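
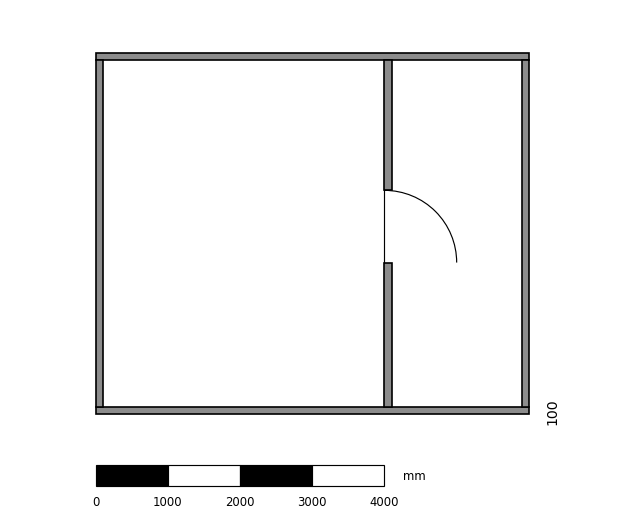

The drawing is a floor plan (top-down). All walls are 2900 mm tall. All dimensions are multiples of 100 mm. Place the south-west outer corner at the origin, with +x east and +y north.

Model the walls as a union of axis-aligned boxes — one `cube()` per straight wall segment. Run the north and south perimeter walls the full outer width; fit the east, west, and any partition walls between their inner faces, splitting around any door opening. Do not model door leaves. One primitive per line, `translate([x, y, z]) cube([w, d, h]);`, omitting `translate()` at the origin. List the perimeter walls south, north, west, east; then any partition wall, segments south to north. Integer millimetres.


cube([6000, 100, 2900]);
translate([0, 4900, 0]) cube([6000, 100, 2900]);
translate([0, 100, 0]) cube([100, 4800, 2900]);
translate([5900, 100, 0]) cube([100, 4800, 2900]);
translate([4000, 100, 0]) cube([100, 2000, 2900]);
translate([4000, 3100, 0]) cube([100, 1800, 2900]);


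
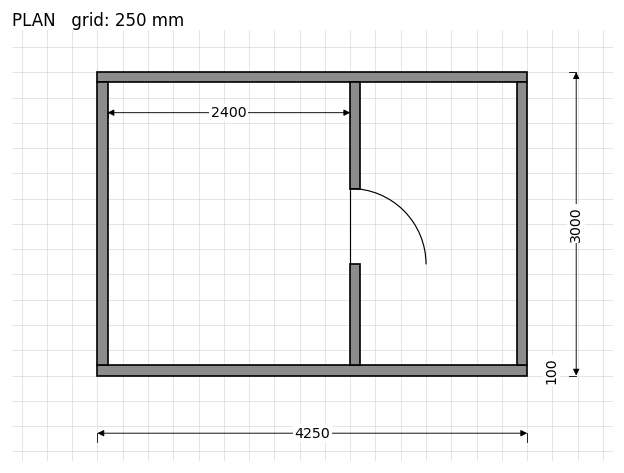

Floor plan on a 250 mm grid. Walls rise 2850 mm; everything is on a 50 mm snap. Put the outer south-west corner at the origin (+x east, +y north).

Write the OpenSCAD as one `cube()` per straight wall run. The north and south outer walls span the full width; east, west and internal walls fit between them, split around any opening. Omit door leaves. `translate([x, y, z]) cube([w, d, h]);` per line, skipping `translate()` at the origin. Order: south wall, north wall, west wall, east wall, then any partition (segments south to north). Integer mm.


cube([4250, 100, 2850]);
translate([0, 2900, 0]) cube([4250, 100, 2850]);
translate([0, 100, 0]) cube([100, 2800, 2850]);
translate([4150, 100, 0]) cube([100, 2800, 2850]);
translate([2500, 100, 0]) cube([100, 1000, 2850]);
translate([2500, 1850, 0]) cube([100, 1050, 2850]);


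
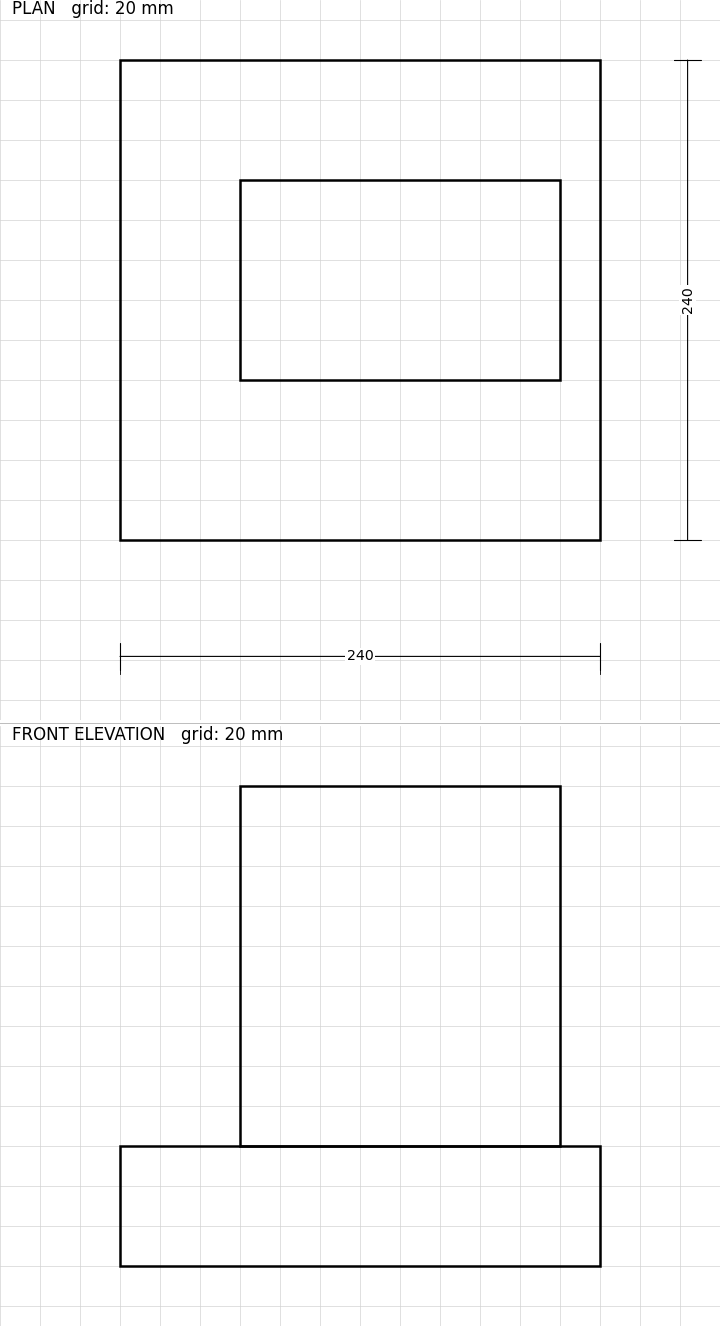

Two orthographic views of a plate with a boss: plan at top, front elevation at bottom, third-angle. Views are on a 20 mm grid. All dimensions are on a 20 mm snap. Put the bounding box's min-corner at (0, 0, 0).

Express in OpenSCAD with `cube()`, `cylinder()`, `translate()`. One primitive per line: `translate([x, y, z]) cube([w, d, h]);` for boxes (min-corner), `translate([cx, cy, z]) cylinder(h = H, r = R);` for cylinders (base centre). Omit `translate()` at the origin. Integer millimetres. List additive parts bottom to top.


cube([240, 240, 60]);
translate([60, 80, 60]) cube([160, 100, 180]);


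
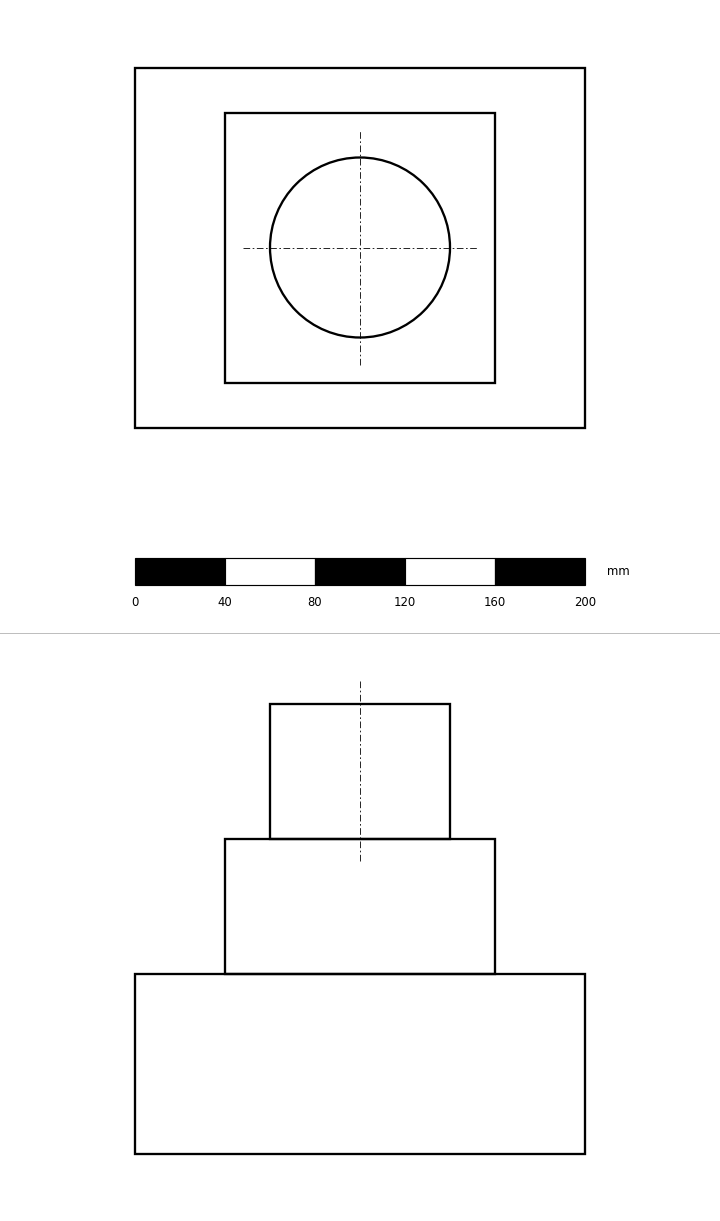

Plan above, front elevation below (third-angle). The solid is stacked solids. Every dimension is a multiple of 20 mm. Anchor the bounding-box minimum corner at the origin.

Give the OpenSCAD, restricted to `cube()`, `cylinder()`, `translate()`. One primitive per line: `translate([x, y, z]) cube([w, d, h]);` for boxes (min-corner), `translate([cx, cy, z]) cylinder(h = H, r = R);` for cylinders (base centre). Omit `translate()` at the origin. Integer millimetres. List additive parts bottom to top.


cube([200, 160, 80]);
translate([40, 20, 80]) cube([120, 120, 60]);
translate([100, 80, 140]) cylinder(h = 60, r = 40);


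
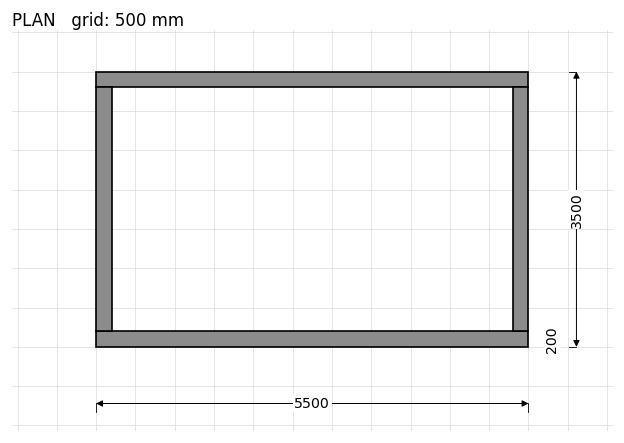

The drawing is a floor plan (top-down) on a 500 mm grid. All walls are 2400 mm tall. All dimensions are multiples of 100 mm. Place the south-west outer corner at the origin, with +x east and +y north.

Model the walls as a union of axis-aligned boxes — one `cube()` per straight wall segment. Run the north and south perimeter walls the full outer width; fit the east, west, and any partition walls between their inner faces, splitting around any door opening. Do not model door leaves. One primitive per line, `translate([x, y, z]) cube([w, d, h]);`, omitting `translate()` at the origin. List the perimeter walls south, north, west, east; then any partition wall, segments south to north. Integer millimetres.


cube([5500, 200, 2400]);
translate([0, 3300, 0]) cube([5500, 200, 2400]);
translate([0, 200, 0]) cube([200, 3100, 2400]);
translate([5300, 200, 0]) cube([200, 3100, 2400]);


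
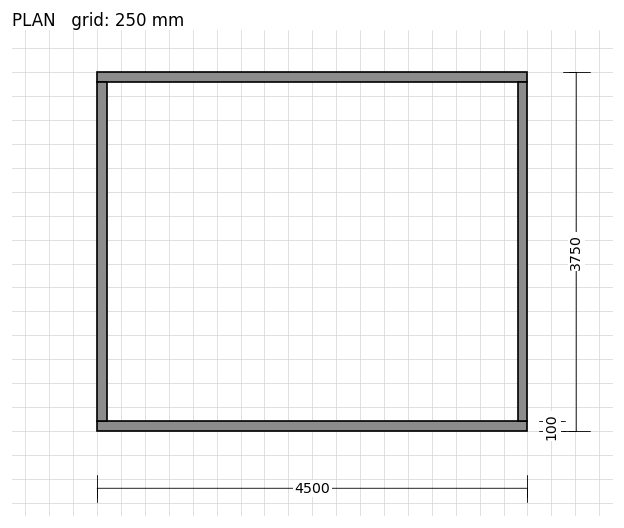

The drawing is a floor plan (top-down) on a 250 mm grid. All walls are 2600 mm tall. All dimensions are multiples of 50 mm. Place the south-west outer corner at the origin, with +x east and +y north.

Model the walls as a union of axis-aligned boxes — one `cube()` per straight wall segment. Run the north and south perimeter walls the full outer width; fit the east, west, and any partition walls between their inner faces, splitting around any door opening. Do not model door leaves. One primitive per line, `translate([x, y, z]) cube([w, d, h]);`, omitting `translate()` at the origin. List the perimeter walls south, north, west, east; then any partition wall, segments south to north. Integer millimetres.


cube([4500, 100, 2600]);
translate([0, 3650, 0]) cube([4500, 100, 2600]);
translate([0, 100, 0]) cube([100, 3550, 2600]);
translate([4400, 100, 0]) cube([100, 3550, 2600]);


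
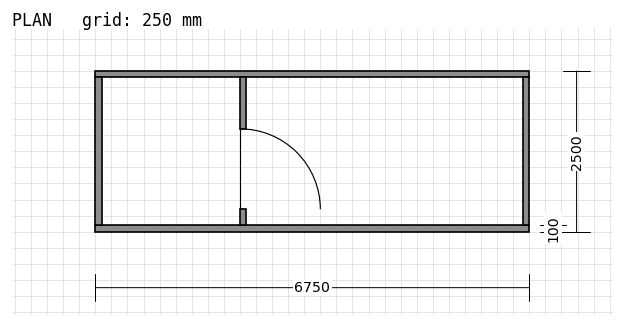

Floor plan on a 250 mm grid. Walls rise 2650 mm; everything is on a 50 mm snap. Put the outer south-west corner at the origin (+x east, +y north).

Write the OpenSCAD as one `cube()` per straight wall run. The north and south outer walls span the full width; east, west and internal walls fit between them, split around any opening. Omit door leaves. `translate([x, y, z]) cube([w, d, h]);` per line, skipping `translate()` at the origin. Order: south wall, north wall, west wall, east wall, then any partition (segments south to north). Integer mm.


cube([6750, 100, 2650]);
translate([0, 2400, 0]) cube([6750, 100, 2650]);
translate([0, 100, 0]) cube([100, 2300, 2650]);
translate([6650, 100, 0]) cube([100, 2300, 2650]);
translate([2250, 100, 0]) cube([100, 250, 2650]);
translate([2250, 1600, 0]) cube([100, 800, 2650]);


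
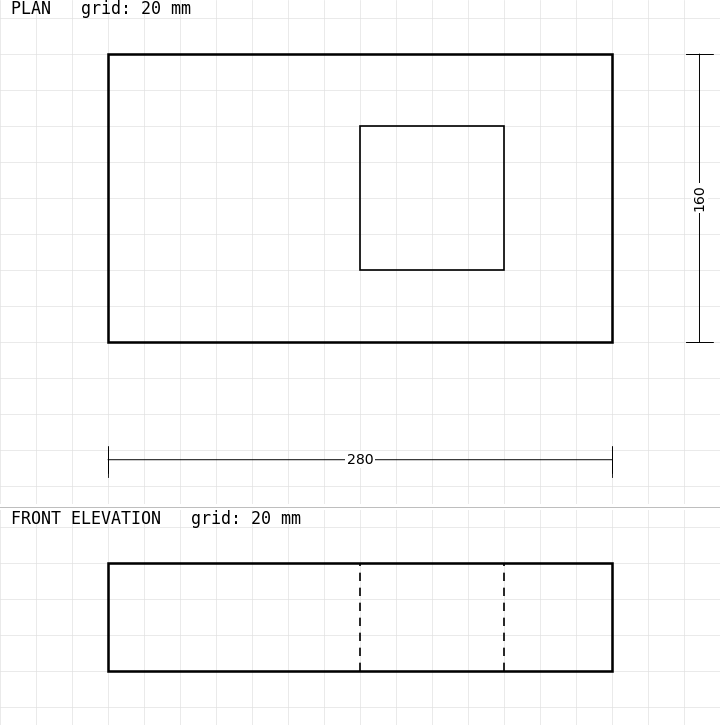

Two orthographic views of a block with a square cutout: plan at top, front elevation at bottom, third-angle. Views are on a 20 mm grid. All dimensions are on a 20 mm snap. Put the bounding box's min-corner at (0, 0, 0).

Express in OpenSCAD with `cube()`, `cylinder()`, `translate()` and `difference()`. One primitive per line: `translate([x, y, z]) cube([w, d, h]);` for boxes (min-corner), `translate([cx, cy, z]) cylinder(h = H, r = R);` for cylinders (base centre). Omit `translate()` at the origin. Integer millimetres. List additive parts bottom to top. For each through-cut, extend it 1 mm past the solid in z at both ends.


difference() {
  cube([280, 160, 60]);
  translate([140, 40, -1]) cube([80, 80, 62]);
}


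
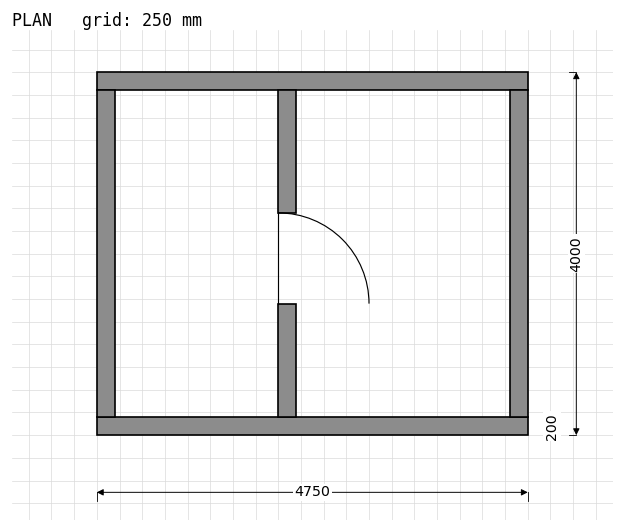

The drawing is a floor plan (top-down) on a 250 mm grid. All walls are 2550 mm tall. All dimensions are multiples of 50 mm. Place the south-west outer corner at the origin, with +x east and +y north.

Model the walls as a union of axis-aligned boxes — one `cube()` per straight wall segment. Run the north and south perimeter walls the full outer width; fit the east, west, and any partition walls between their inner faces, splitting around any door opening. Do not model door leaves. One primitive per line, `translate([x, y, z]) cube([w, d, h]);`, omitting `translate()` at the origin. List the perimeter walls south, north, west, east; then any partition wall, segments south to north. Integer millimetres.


cube([4750, 200, 2550]);
translate([0, 3800, 0]) cube([4750, 200, 2550]);
translate([0, 200, 0]) cube([200, 3600, 2550]);
translate([4550, 200, 0]) cube([200, 3600, 2550]);
translate([2000, 200, 0]) cube([200, 1250, 2550]);
translate([2000, 2450, 0]) cube([200, 1350, 2550]);


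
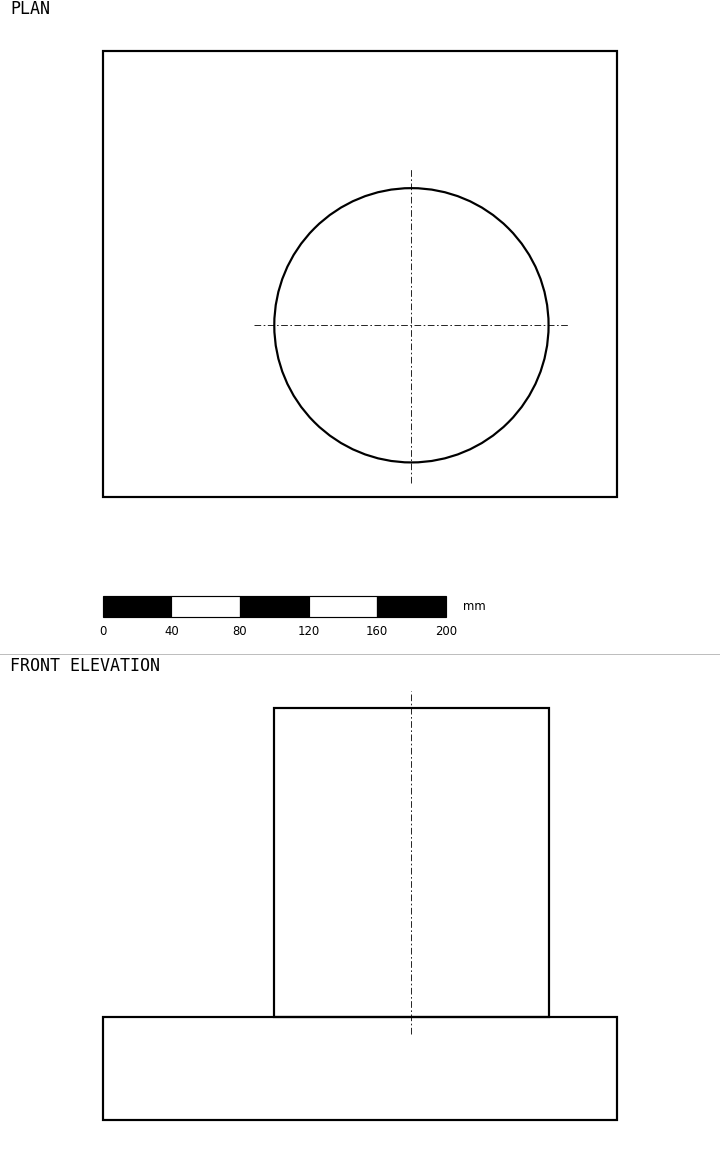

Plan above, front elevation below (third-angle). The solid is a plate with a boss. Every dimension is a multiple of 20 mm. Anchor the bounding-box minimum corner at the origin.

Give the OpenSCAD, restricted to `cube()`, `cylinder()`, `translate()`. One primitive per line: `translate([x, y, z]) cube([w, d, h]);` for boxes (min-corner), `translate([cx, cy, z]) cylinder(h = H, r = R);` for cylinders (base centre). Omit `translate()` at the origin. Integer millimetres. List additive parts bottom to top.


cube([300, 260, 60]);
translate([180, 100, 60]) cylinder(h = 180, r = 80);


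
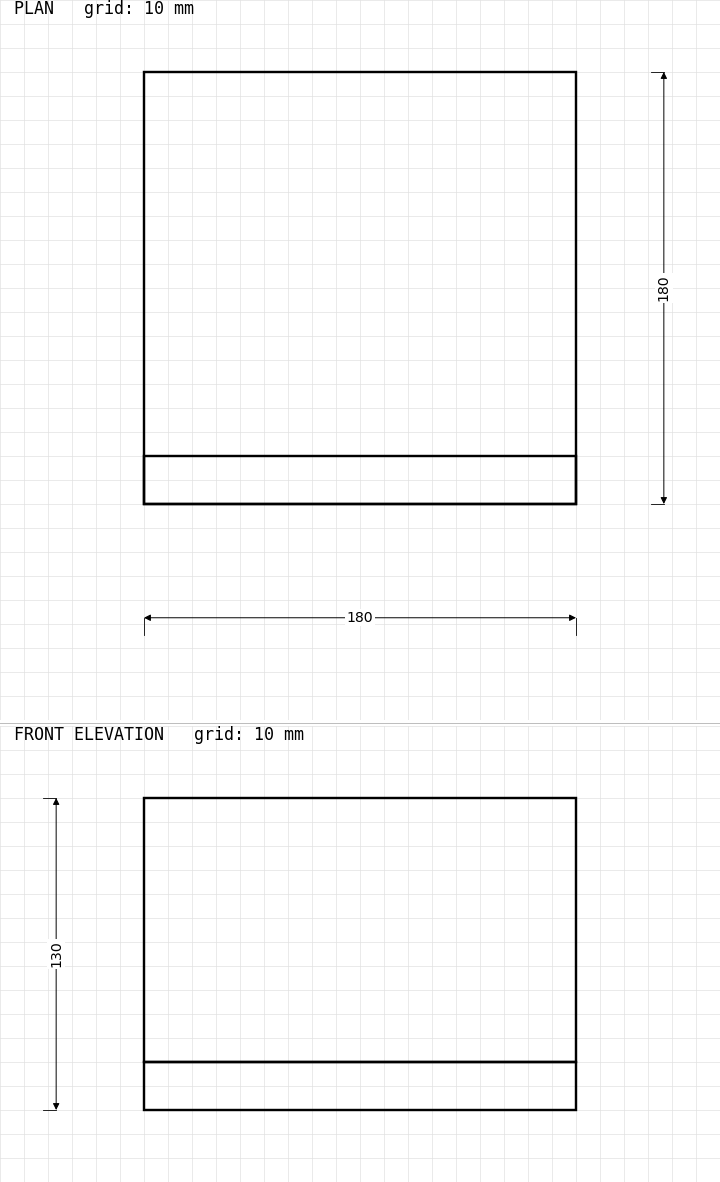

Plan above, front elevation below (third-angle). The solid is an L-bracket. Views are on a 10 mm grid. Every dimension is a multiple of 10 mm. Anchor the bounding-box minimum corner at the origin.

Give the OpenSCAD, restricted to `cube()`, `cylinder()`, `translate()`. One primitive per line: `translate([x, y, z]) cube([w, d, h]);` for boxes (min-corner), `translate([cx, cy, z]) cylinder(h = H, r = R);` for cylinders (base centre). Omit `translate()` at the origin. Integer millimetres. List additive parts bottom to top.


cube([180, 180, 20]);
translate([0, 0, 20]) cube([180, 20, 110]);


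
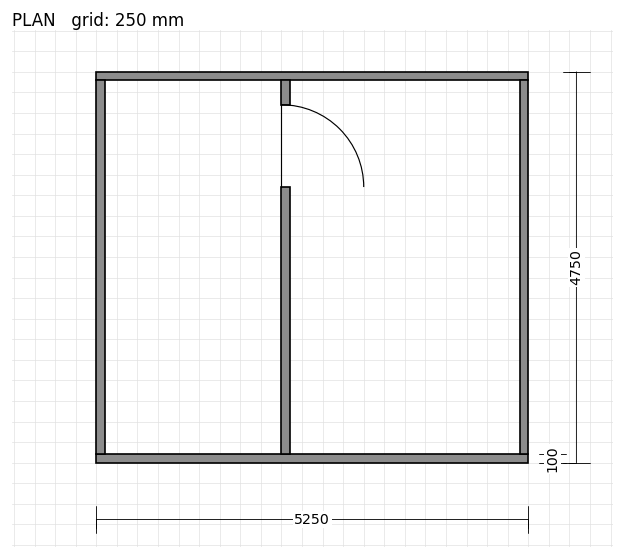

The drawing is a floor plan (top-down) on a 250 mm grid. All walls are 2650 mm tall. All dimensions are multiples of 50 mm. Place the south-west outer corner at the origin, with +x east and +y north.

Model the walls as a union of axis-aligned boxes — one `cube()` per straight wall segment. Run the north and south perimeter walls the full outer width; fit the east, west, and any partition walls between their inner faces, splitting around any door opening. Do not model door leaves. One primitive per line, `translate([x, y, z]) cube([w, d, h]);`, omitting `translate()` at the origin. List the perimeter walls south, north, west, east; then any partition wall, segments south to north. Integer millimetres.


cube([5250, 100, 2650]);
translate([0, 4650, 0]) cube([5250, 100, 2650]);
translate([0, 100, 0]) cube([100, 4550, 2650]);
translate([5150, 100, 0]) cube([100, 4550, 2650]);
translate([2250, 100, 0]) cube([100, 3250, 2650]);
translate([2250, 4350, 0]) cube([100, 300, 2650]);


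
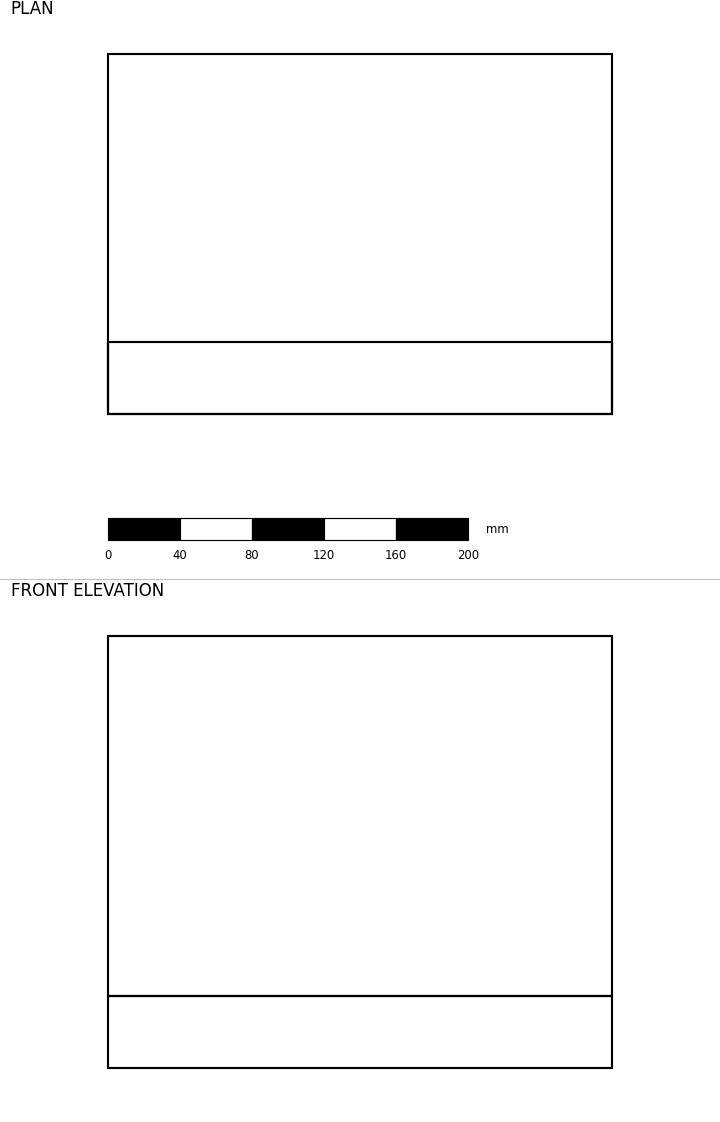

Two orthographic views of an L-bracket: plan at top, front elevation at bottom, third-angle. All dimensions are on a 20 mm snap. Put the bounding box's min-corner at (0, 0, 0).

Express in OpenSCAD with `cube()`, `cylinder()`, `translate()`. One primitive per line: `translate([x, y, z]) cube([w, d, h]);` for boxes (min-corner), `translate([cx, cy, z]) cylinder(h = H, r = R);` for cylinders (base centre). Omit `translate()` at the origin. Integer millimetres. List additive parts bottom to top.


cube([280, 200, 40]);
translate([0, 0, 40]) cube([280, 40, 200]);


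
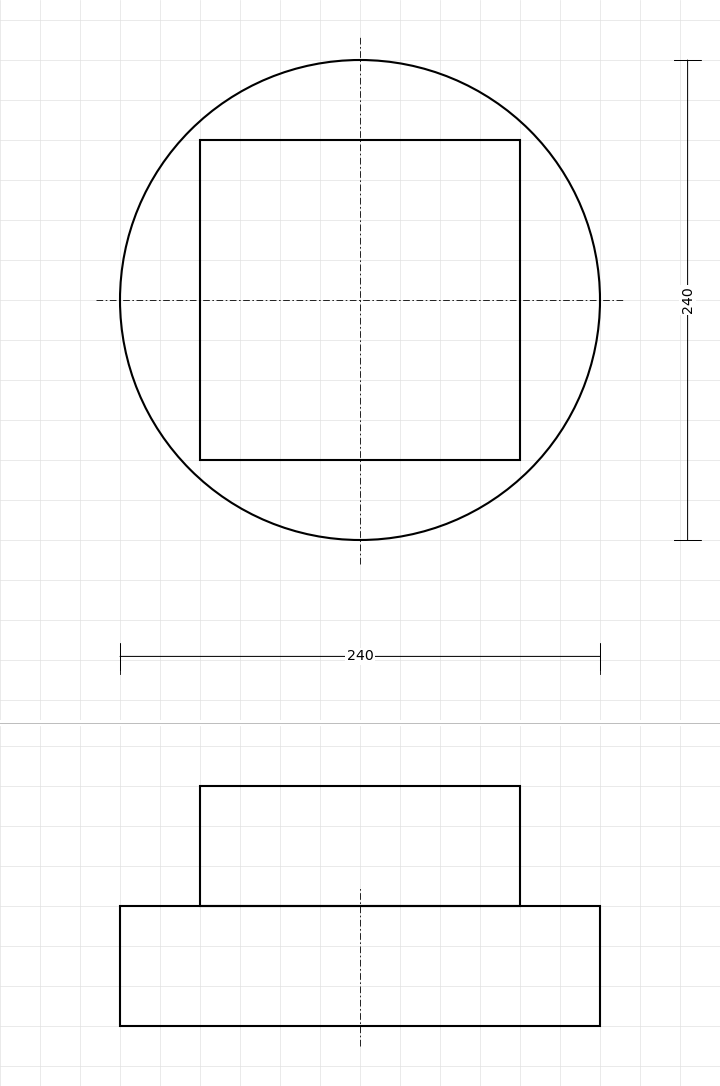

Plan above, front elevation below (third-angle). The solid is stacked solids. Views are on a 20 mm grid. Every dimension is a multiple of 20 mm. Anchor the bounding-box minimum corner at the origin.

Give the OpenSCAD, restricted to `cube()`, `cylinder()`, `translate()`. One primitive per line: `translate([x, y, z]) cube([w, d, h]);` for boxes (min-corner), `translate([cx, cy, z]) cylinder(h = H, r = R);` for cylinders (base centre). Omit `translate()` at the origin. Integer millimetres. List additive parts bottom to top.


translate([120, 120, 0]) cylinder(h = 60, r = 120);
translate([40, 40, 60]) cube([160, 160, 60]);


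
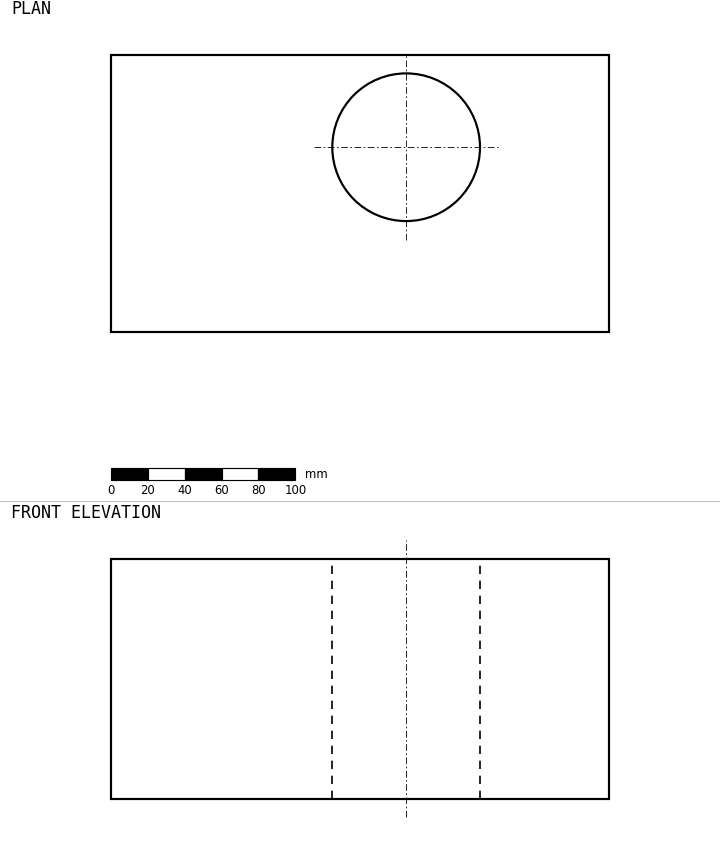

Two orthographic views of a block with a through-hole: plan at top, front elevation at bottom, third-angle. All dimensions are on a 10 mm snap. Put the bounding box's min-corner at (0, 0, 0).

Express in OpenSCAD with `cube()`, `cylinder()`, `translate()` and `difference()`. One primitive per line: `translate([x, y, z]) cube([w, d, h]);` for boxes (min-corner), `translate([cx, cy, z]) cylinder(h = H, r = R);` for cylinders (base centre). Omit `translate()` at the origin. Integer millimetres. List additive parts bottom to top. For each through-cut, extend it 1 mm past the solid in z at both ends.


difference() {
  cube([270, 150, 130]);
  translate([160, 100, -1]) cylinder(h = 132, r = 40);
}


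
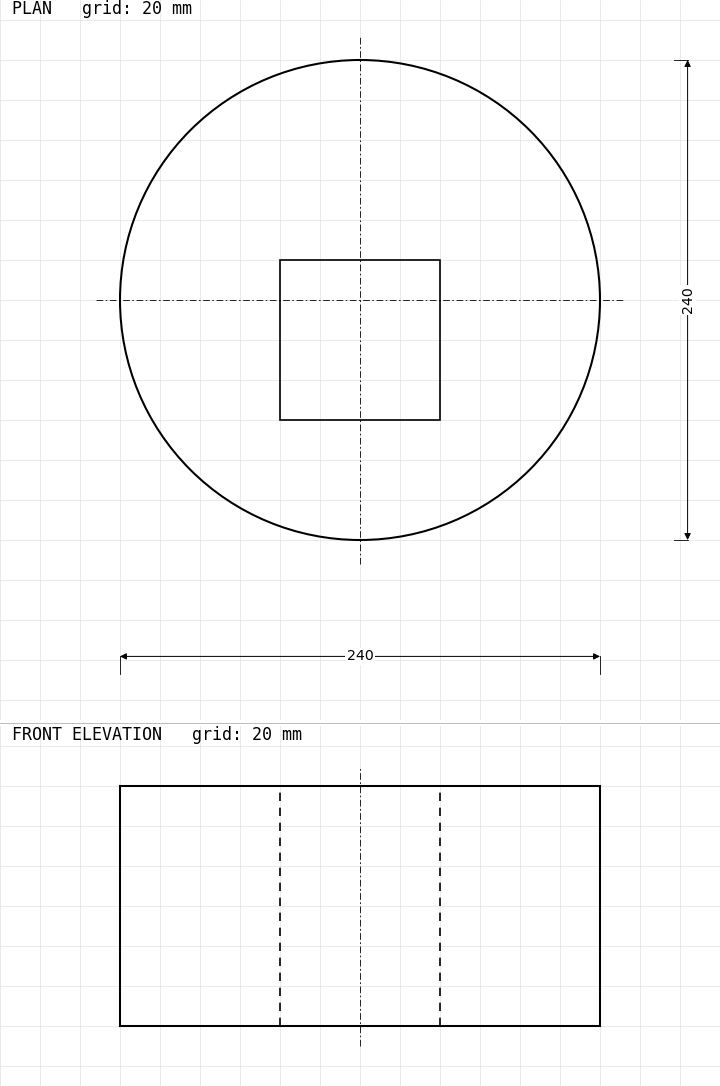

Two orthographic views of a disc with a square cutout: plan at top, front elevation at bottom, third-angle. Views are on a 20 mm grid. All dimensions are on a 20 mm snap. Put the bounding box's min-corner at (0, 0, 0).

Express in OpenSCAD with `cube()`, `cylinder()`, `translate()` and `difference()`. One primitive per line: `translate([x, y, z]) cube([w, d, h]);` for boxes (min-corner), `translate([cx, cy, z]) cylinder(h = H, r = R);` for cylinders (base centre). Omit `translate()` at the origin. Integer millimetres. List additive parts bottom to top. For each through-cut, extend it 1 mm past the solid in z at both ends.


difference() {
  translate([120, 120, 0]) cylinder(h = 120, r = 120);
  translate([80, 60, -1]) cube([80, 80, 122]);
}


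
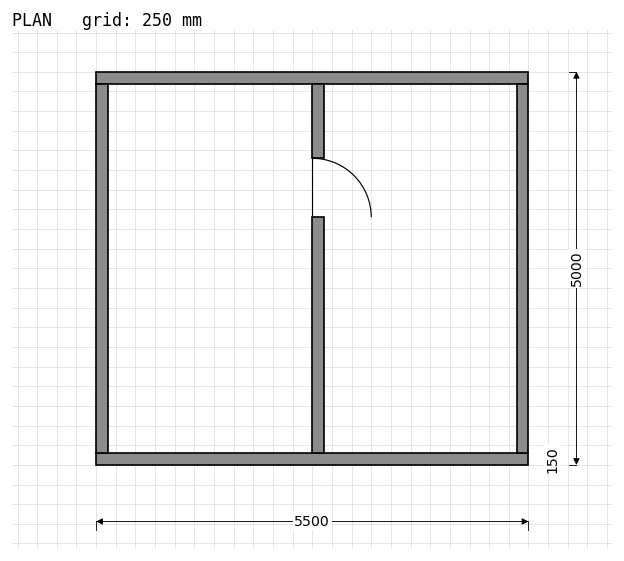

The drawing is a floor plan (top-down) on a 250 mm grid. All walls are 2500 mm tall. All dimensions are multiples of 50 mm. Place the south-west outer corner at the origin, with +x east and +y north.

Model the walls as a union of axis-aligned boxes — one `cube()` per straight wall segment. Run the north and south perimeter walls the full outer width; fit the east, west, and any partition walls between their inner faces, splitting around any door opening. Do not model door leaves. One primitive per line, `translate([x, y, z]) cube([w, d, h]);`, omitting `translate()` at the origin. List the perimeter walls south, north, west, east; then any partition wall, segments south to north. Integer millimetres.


cube([5500, 150, 2500]);
translate([0, 4850, 0]) cube([5500, 150, 2500]);
translate([0, 150, 0]) cube([150, 4700, 2500]);
translate([5350, 150, 0]) cube([150, 4700, 2500]);
translate([2750, 150, 0]) cube([150, 3000, 2500]);
translate([2750, 3900, 0]) cube([150, 950, 2500]);


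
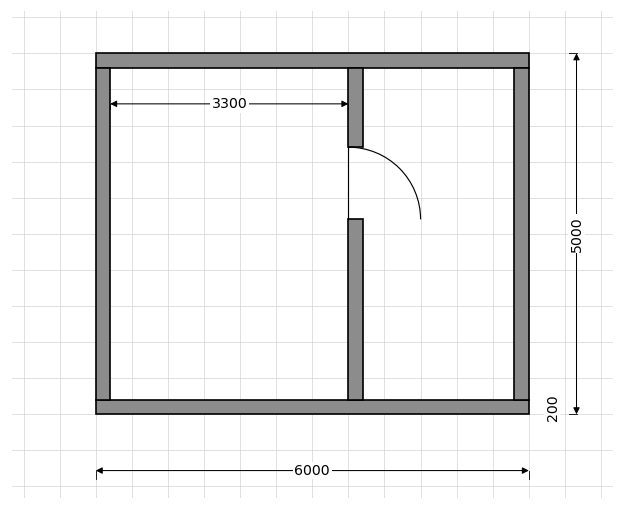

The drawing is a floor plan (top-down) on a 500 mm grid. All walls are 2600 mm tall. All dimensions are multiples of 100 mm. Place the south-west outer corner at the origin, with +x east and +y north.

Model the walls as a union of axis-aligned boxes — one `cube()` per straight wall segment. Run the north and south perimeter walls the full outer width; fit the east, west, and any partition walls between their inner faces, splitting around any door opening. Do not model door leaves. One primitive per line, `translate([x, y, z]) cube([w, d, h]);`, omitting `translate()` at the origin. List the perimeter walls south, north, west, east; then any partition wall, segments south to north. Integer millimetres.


cube([6000, 200, 2600]);
translate([0, 4800, 0]) cube([6000, 200, 2600]);
translate([0, 200, 0]) cube([200, 4600, 2600]);
translate([5800, 200, 0]) cube([200, 4600, 2600]);
translate([3500, 200, 0]) cube([200, 2500, 2600]);
translate([3500, 3700, 0]) cube([200, 1100, 2600]);


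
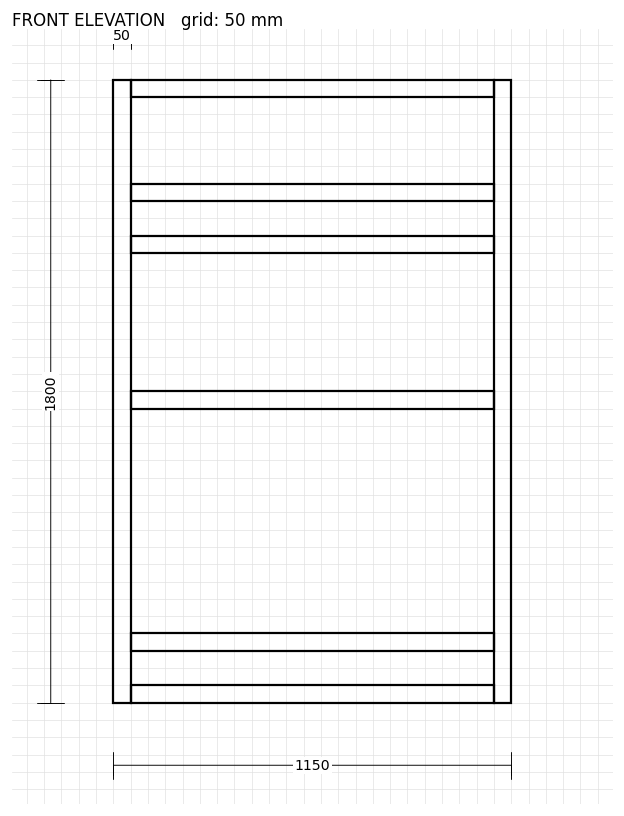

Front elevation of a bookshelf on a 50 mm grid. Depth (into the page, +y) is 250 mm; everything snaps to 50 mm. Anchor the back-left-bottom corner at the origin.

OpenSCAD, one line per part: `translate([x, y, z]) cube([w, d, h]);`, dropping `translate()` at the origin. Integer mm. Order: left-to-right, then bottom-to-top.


cube([50, 250, 1800]);
translate([50, 0, 0]) cube([1050, 250, 50]);
translate([50, 0, 150]) cube([1050, 250, 50]);
translate([50, 0, 850]) cube([1050, 250, 50]);
translate([50, 0, 1300]) cube([1050, 250, 50]);
translate([50, 0, 1450]) cube([1050, 250, 50]);
translate([50, 0, 1750]) cube([1050, 250, 50]);
translate([1100, 0, 0]) cube([50, 250, 1800]);


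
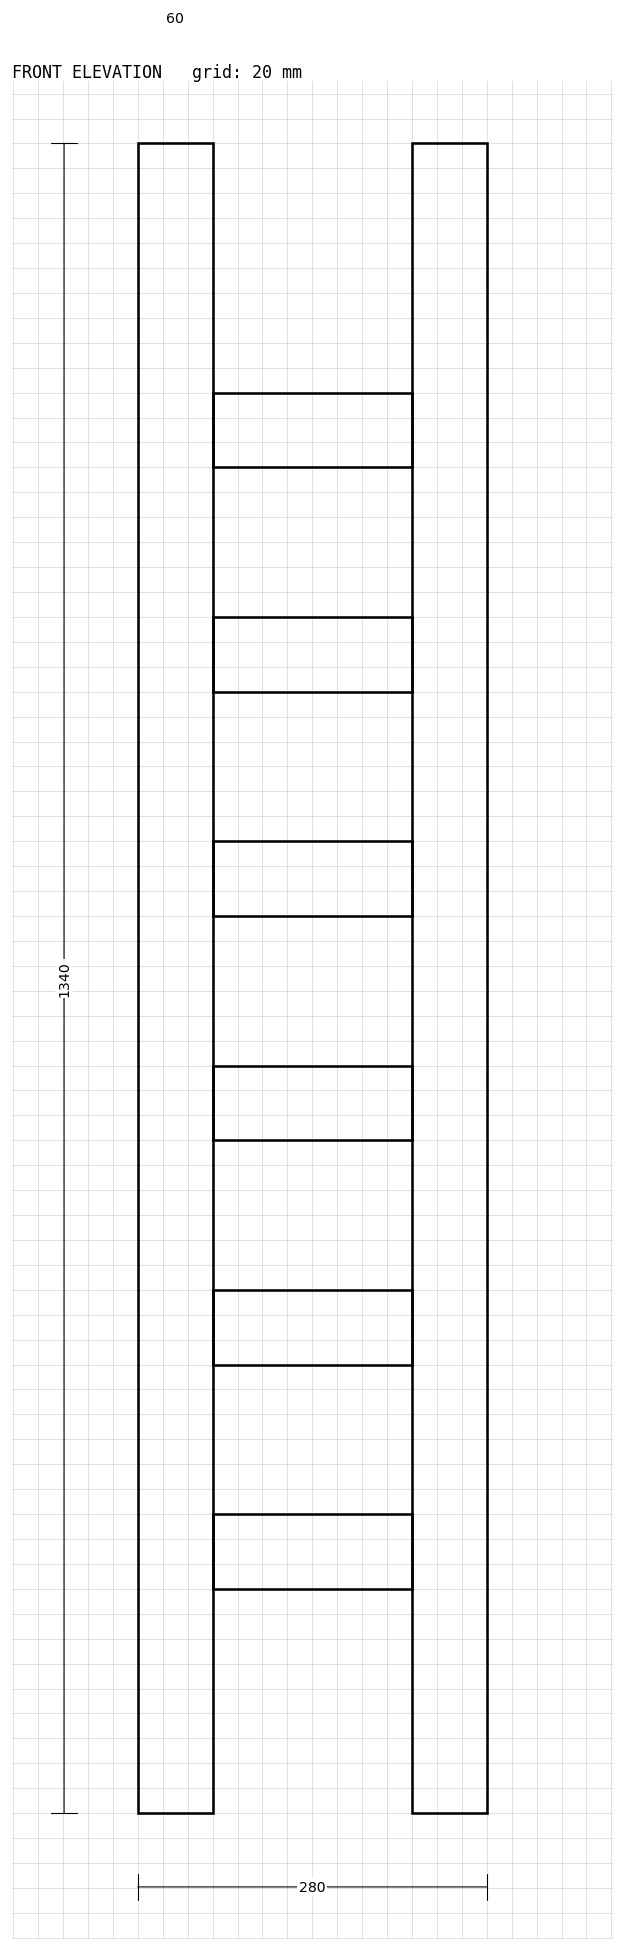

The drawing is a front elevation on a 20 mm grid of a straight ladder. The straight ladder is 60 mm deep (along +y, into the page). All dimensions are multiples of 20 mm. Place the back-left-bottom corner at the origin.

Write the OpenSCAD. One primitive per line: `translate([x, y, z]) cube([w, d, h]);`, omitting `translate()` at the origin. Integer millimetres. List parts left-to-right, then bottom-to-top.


cube([60, 60, 1340]);
translate([60, 0, 180]) cube([160, 60, 60]);
translate([60, 0, 360]) cube([160, 60, 60]);
translate([60, 0, 540]) cube([160, 60, 60]);
translate([60, 0, 720]) cube([160, 60, 60]);
translate([60, 0, 900]) cube([160, 60, 60]);
translate([60, 0, 1080]) cube([160, 60, 60]);
translate([220, 0, 0]) cube([60, 60, 1340]);


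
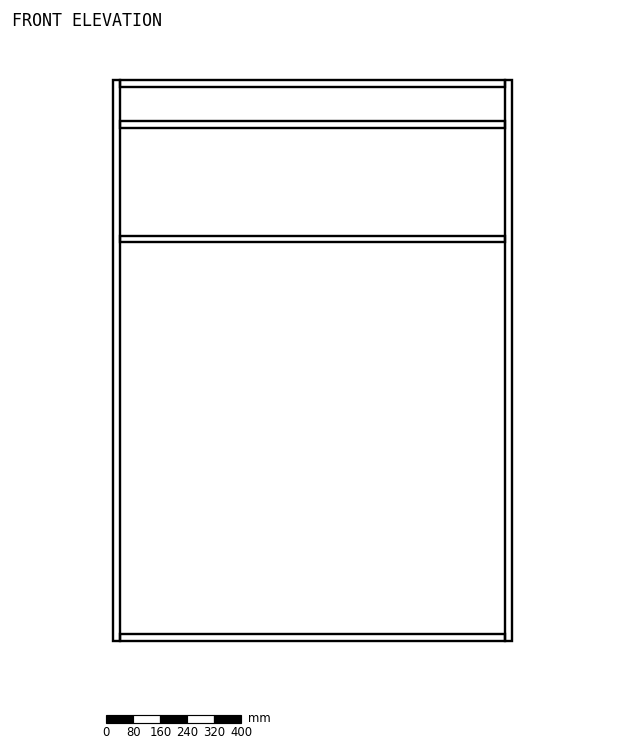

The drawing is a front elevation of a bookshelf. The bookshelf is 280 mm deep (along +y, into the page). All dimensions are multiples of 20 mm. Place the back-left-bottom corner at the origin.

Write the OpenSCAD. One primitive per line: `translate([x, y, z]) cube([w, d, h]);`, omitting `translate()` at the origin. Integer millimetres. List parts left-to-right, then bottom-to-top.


cube([20, 280, 1660]);
translate([20, 0, 0]) cube([1140, 280, 20]);
translate([20, 0, 1180]) cube([1140, 280, 20]);
translate([20, 0, 1520]) cube([1140, 280, 20]);
translate([20, 0, 1640]) cube([1140, 280, 20]);
translate([1160, 0, 0]) cube([20, 280, 1660]);


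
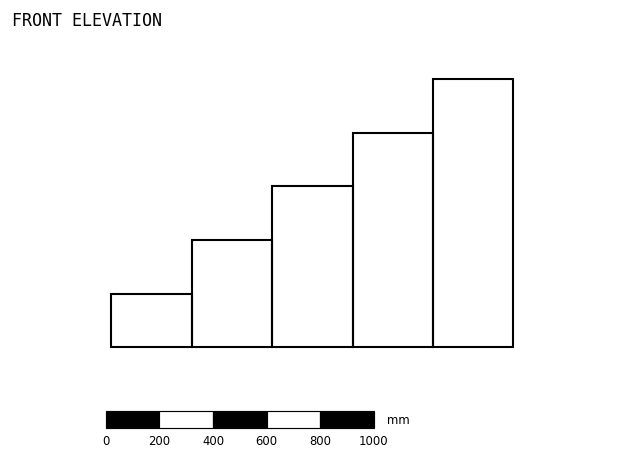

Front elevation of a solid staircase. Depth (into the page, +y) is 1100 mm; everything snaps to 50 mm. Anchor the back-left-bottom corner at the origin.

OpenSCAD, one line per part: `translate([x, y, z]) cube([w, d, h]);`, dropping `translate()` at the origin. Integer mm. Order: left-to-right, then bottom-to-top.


cube([300, 1100, 200]);
translate([300, 0, 0]) cube([300, 1100, 400]);
translate([600, 0, 0]) cube([300, 1100, 600]);
translate([900, 0, 0]) cube([300, 1100, 800]);
translate([1200, 0, 0]) cube([300, 1100, 1000]);


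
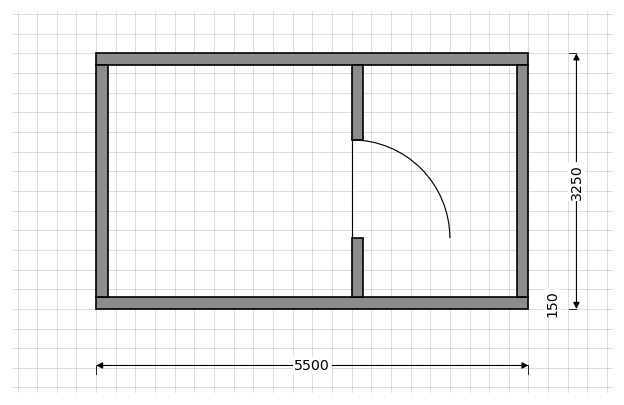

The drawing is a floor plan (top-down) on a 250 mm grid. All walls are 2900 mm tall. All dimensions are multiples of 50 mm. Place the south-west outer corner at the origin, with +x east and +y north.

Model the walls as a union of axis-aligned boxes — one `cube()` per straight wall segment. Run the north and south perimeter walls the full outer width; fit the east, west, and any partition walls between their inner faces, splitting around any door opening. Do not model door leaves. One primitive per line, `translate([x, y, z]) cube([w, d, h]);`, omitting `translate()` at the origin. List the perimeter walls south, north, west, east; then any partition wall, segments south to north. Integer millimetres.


cube([5500, 150, 2900]);
translate([0, 3100, 0]) cube([5500, 150, 2900]);
translate([0, 150, 0]) cube([150, 2950, 2900]);
translate([5350, 150, 0]) cube([150, 2950, 2900]);
translate([3250, 150, 0]) cube([150, 750, 2900]);
translate([3250, 2150, 0]) cube([150, 950, 2900]);


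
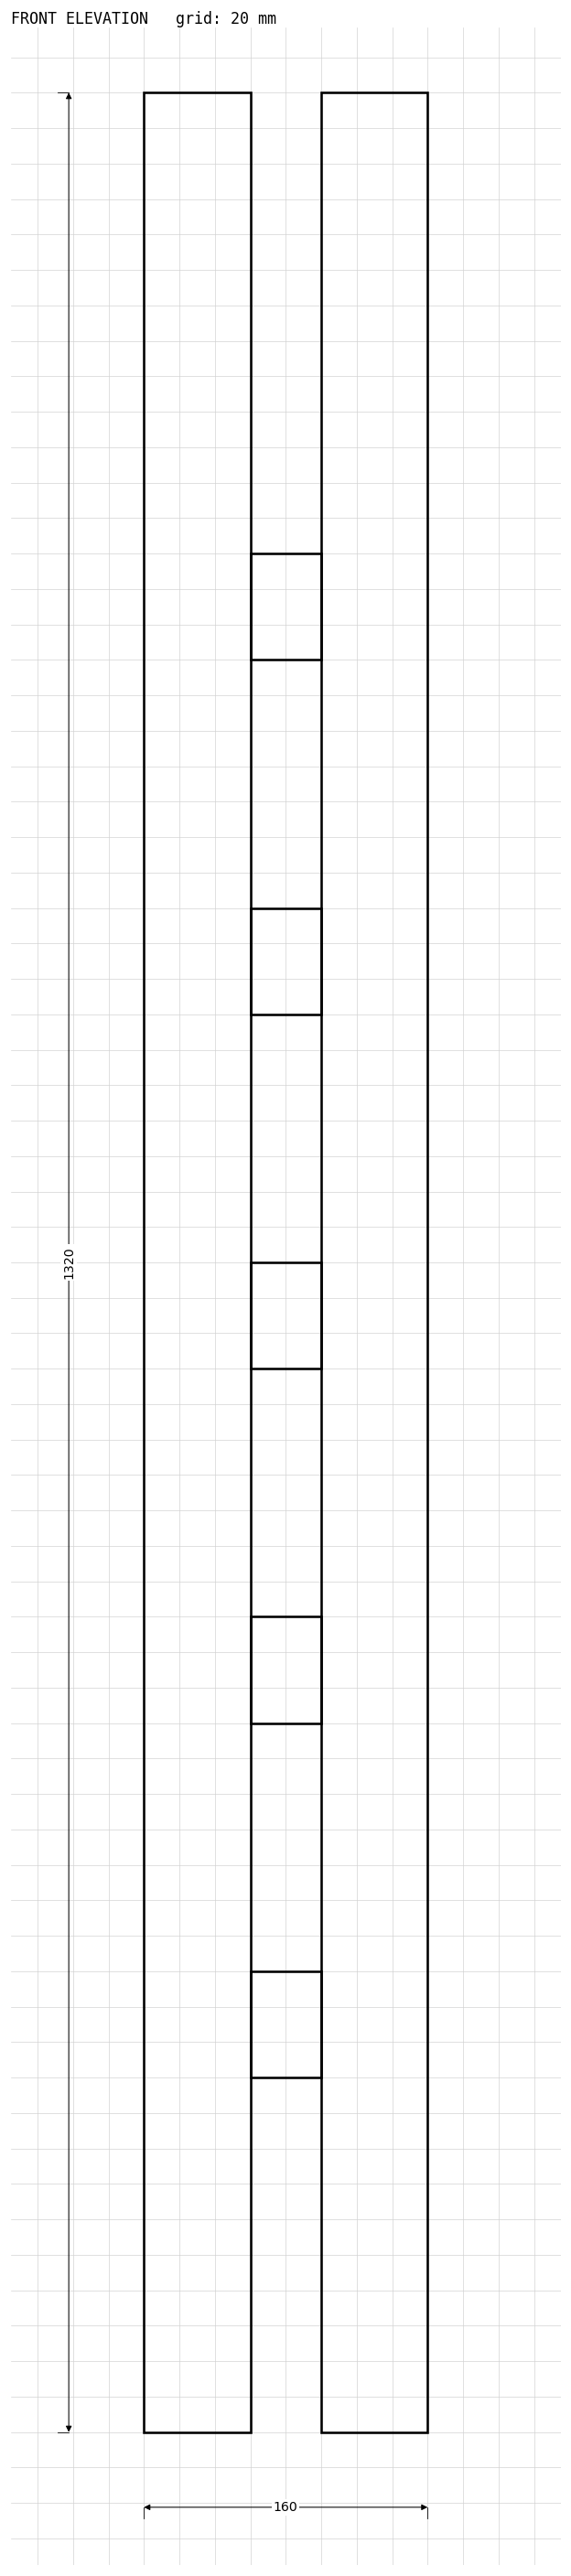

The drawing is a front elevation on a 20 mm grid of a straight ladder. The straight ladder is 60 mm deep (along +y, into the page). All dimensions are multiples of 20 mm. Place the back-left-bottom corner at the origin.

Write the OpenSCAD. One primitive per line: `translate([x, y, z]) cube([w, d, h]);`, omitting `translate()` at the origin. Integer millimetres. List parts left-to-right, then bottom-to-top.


cube([60, 60, 1320]);
translate([60, 0, 200]) cube([40, 60, 60]);
translate([60, 0, 400]) cube([40, 60, 60]);
translate([60, 0, 600]) cube([40, 60, 60]);
translate([60, 0, 800]) cube([40, 60, 60]);
translate([60, 0, 1000]) cube([40, 60, 60]);
translate([100, 0, 0]) cube([60, 60, 1320]);


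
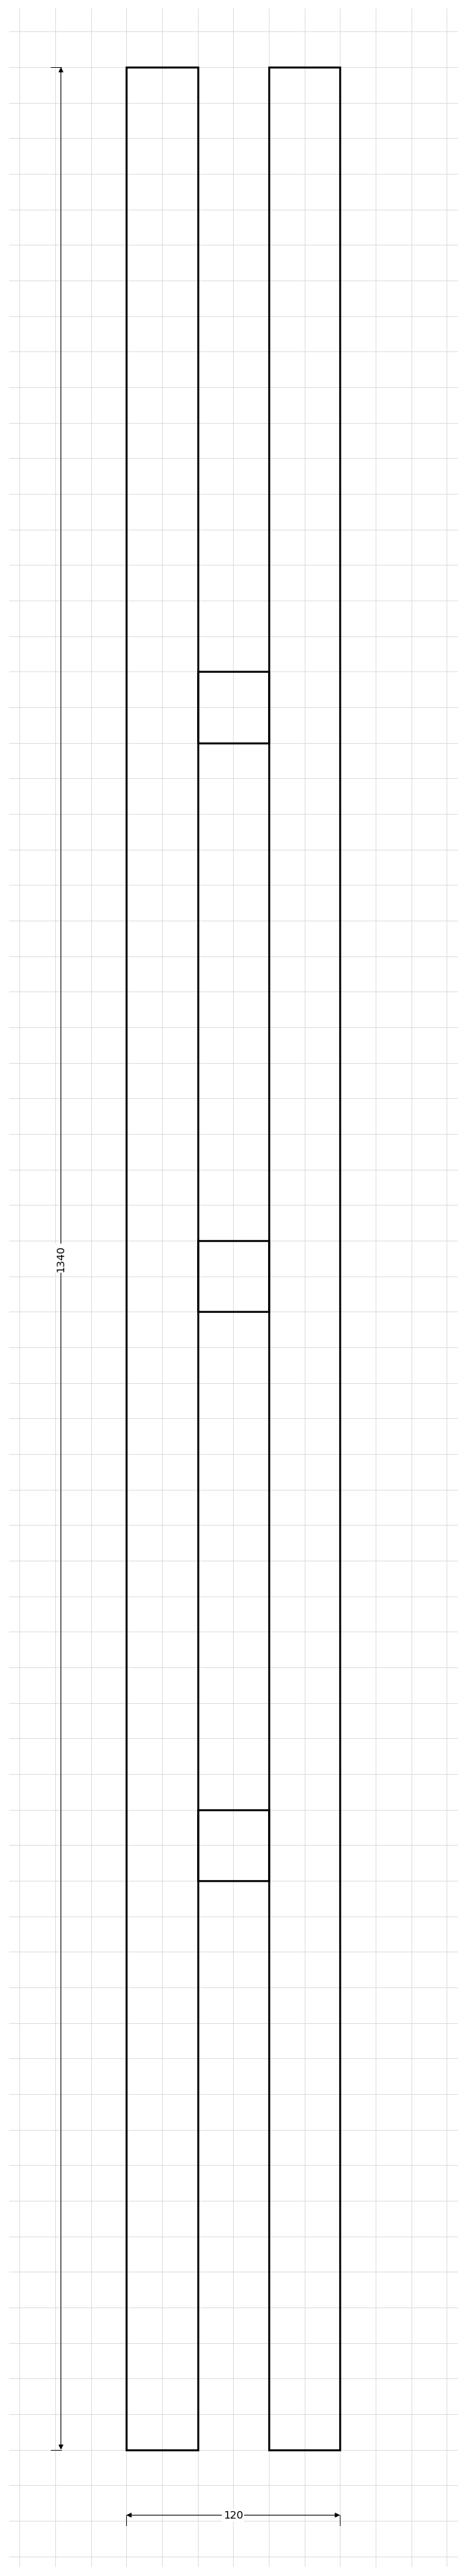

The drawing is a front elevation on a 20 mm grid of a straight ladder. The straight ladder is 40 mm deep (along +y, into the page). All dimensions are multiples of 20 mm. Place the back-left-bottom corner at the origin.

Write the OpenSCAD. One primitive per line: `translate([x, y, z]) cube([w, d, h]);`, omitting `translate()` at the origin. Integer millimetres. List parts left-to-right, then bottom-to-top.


cube([40, 40, 1340]);
translate([40, 0, 320]) cube([40, 40, 40]);
translate([40, 0, 640]) cube([40, 40, 40]);
translate([40, 0, 960]) cube([40, 40, 40]);
translate([80, 0, 0]) cube([40, 40, 1340]);


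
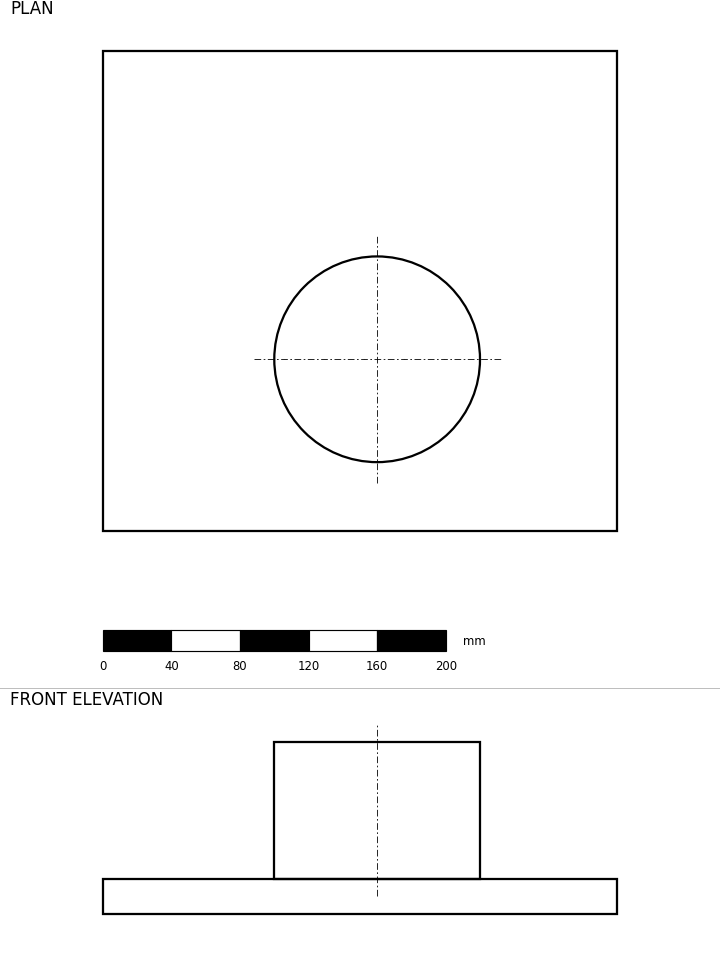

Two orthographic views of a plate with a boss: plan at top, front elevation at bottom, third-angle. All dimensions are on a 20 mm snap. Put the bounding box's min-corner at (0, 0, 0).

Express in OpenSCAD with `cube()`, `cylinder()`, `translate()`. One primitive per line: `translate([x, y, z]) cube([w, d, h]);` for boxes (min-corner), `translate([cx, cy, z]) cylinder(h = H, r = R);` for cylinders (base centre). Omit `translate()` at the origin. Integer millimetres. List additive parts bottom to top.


cube([300, 280, 20]);
translate([160, 100, 20]) cylinder(h = 80, r = 60);


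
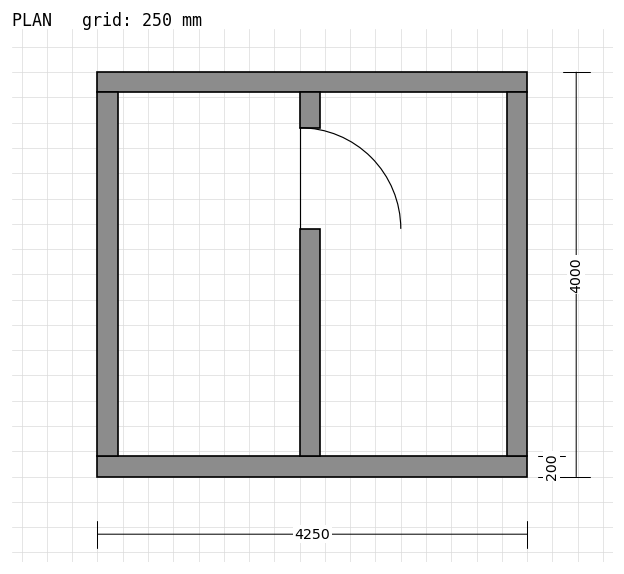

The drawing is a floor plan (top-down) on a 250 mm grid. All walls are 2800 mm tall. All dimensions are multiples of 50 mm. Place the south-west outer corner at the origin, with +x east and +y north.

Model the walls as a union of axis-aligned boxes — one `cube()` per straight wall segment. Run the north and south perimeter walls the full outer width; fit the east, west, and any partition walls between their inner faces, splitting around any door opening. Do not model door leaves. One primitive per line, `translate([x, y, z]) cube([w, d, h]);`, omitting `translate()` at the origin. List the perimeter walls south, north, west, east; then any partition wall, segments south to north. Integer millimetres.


cube([4250, 200, 2800]);
translate([0, 3800, 0]) cube([4250, 200, 2800]);
translate([0, 200, 0]) cube([200, 3600, 2800]);
translate([4050, 200, 0]) cube([200, 3600, 2800]);
translate([2000, 200, 0]) cube([200, 2250, 2800]);
translate([2000, 3450, 0]) cube([200, 350, 2800]);


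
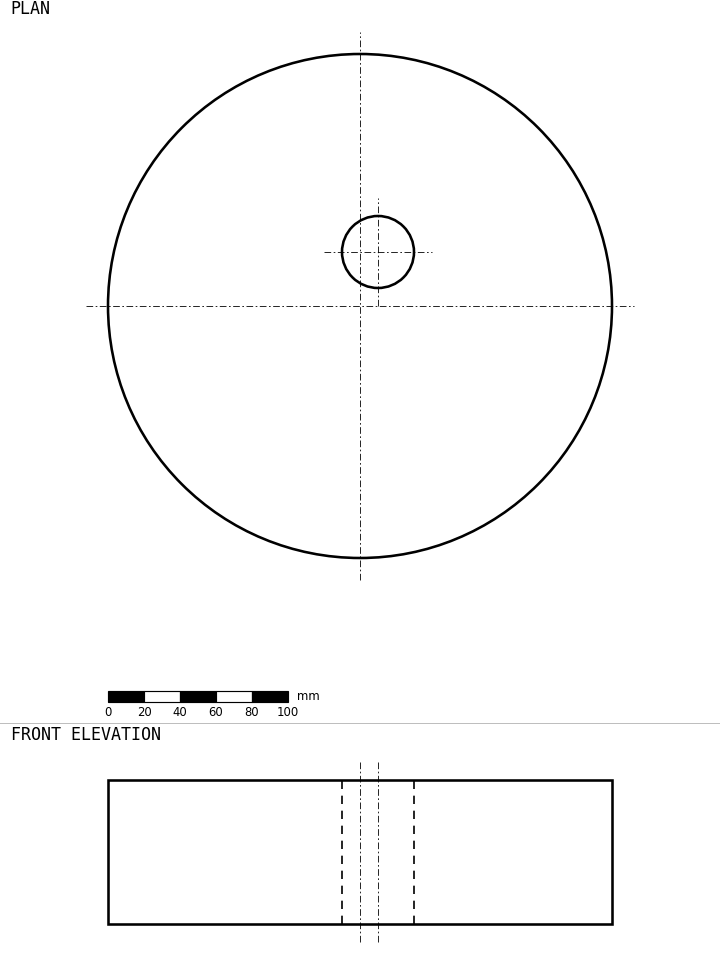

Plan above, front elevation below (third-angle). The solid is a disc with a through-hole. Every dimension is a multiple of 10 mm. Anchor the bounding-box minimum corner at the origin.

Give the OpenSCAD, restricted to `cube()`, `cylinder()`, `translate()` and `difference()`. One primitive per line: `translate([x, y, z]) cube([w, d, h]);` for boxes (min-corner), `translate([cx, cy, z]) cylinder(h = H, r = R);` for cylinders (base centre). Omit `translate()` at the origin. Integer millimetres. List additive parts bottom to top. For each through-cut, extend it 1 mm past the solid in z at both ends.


difference() {
  translate([140, 140, 0]) cylinder(h = 80, r = 140);
  translate([150, 170, -1]) cylinder(h = 82, r = 20);
}


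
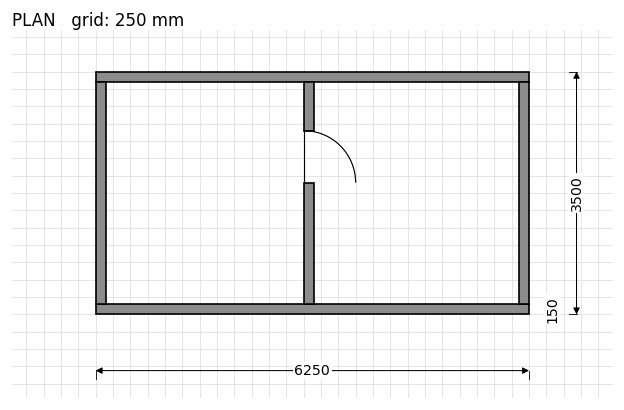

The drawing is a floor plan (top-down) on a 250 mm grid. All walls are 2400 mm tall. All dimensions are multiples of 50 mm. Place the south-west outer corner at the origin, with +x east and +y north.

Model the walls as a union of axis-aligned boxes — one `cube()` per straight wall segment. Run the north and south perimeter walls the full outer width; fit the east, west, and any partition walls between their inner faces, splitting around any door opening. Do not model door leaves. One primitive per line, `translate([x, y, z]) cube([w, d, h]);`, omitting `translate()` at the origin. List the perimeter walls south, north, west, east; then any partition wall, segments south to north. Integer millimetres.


cube([6250, 150, 2400]);
translate([0, 3350, 0]) cube([6250, 150, 2400]);
translate([0, 150, 0]) cube([150, 3200, 2400]);
translate([6100, 150, 0]) cube([150, 3200, 2400]);
translate([3000, 150, 0]) cube([150, 1750, 2400]);
translate([3000, 2650, 0]) cube([150, 700, 2400]);


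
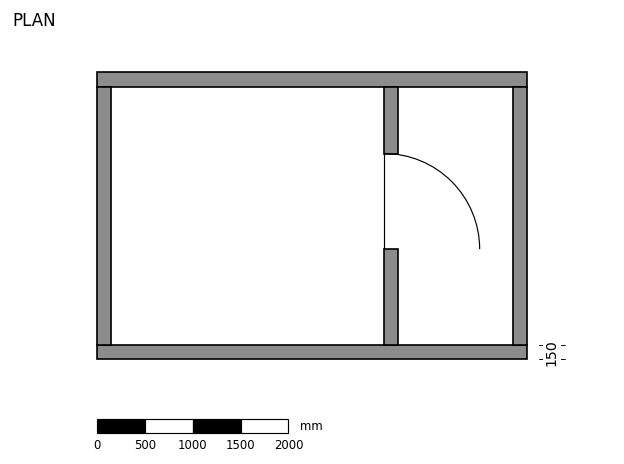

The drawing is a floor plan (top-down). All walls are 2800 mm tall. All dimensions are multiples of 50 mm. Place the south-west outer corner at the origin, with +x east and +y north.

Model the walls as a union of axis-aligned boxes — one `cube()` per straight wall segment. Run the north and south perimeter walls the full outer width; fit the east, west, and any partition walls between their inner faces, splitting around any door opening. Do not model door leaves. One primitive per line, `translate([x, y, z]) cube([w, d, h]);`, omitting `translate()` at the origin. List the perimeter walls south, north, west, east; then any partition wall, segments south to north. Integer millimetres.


cube([4500, 150, 2800]);
translate([0, 2850, 0]) cube([4500, 150, 2800]);
translate([0, 150, 0]) cube([150, 2700, 2800]);
translate([4350, 150, 0]) cube([150, 2700, 2800]);
translate([3000, 150, 0]) cube([150, 1000, 2800]);
translate([3000, 2150, 0]) cube([150, 700, 2800]);


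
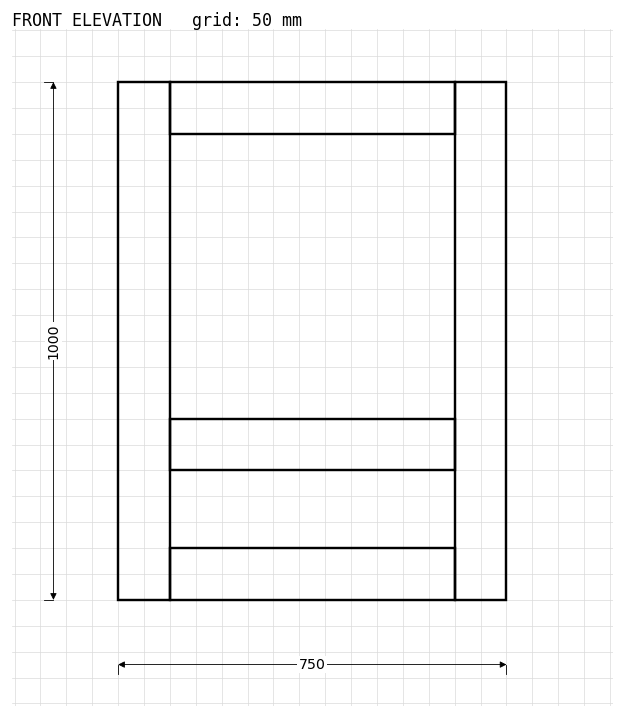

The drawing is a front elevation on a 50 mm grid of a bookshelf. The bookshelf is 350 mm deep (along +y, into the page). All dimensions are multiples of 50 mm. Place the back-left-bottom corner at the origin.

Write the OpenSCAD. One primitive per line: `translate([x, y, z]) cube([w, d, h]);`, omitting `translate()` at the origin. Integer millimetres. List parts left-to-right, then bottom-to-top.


cube([100, 350, 1000]);
translate([100, 0, 0]) cube([550, 350, 100]);
translate([100, 0, 250]) cube([550, 350, 100]);
translate([100, 0, 900]) cube([550, 350, 100]);
translate([650, 0, 0]) cube([100, 350, 1000]);


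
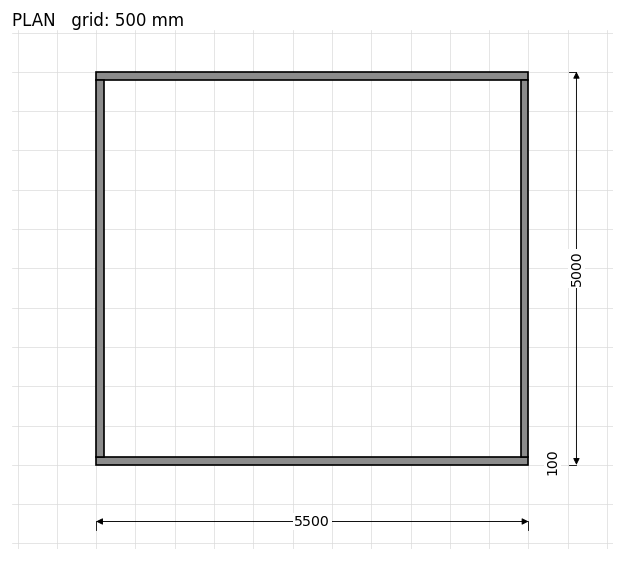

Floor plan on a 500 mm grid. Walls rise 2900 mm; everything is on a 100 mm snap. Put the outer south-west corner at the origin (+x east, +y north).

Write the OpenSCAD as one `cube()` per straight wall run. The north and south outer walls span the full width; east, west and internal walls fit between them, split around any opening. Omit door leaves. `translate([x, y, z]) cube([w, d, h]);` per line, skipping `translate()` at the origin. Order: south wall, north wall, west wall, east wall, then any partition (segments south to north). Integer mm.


cube([5500, 100, 2900]);
translate([0, 4900, 0]) cube([5500, 100, 2900]);
translate([0, 100, 0]) cube([100, 4800, 2900]);
translate([5400, 100, 0]) cube([100, 4800, 2900]);


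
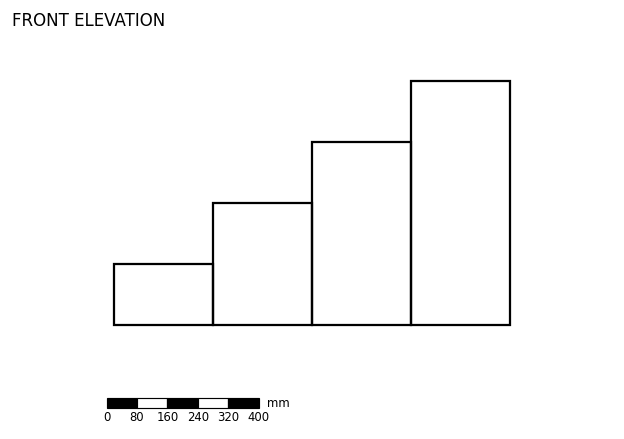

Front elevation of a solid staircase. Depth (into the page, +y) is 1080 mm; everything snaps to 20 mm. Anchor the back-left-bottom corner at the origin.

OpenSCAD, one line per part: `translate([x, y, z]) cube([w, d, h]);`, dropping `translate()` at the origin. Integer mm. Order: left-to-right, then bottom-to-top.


cube([260, 1080, 160]);
translate([260, 0, 0]) cube([260, 1080, 320]);
translate([520, 0, 0]) cube([260, 1080, 480]);
translate([780, 0, 0]) cube([260, 1080, 640]);


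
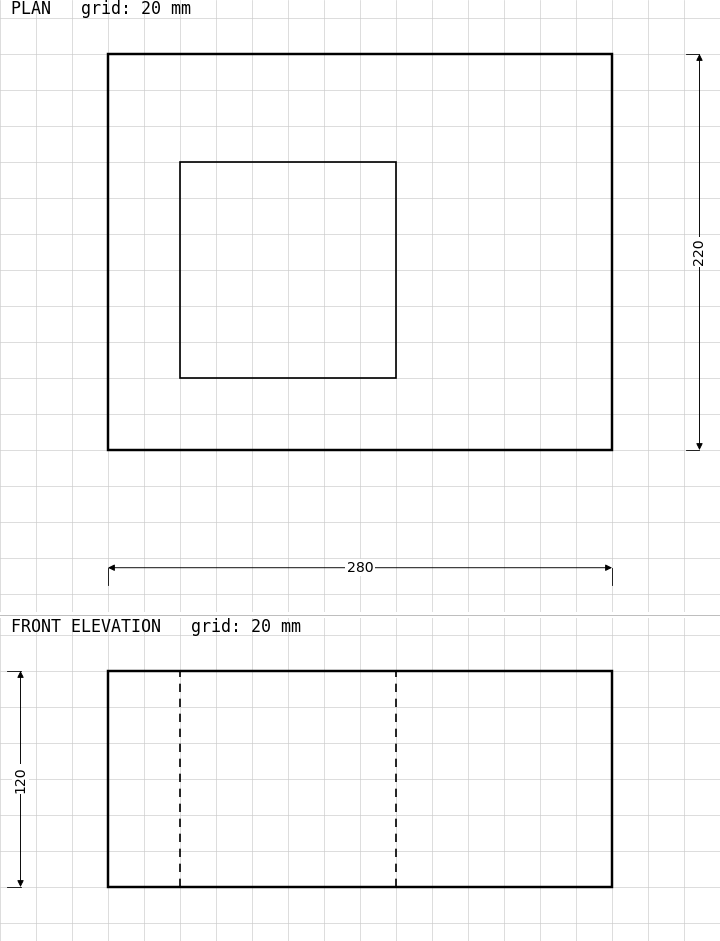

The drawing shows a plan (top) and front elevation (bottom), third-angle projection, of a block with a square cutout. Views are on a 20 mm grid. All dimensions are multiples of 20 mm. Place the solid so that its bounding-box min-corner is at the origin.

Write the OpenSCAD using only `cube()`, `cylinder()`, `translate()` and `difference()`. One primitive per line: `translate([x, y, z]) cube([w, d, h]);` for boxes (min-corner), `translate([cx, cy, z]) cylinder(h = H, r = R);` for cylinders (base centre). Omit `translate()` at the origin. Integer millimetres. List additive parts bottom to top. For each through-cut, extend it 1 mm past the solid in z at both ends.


difference() {
  cube([280, 220, 120]);
  translate([40, 40, -1]) cube([120, 120, 122]);
}


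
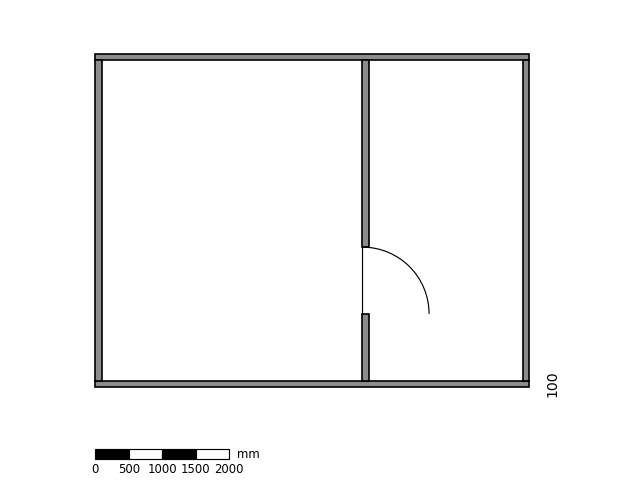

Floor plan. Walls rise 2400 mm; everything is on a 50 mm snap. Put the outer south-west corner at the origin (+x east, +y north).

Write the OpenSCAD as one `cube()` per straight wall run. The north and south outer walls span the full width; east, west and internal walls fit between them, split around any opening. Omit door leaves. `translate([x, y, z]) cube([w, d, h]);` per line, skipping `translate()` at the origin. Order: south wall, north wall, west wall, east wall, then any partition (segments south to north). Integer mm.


cube([6500, 100, 2400]);
translate([0, 4900, 0]) cube([6500, 100, 2400]);
translate([0, 100, 0]) cube([100, 4800, 2400]);
translate([6400, 100, 0]) cube([100, 4800, 2400]);
translate([4000, 100, 0]) cube([100, 1000, 2400]);
translate([4000, 2100, 0]) cube([100, 2800, 2400]);


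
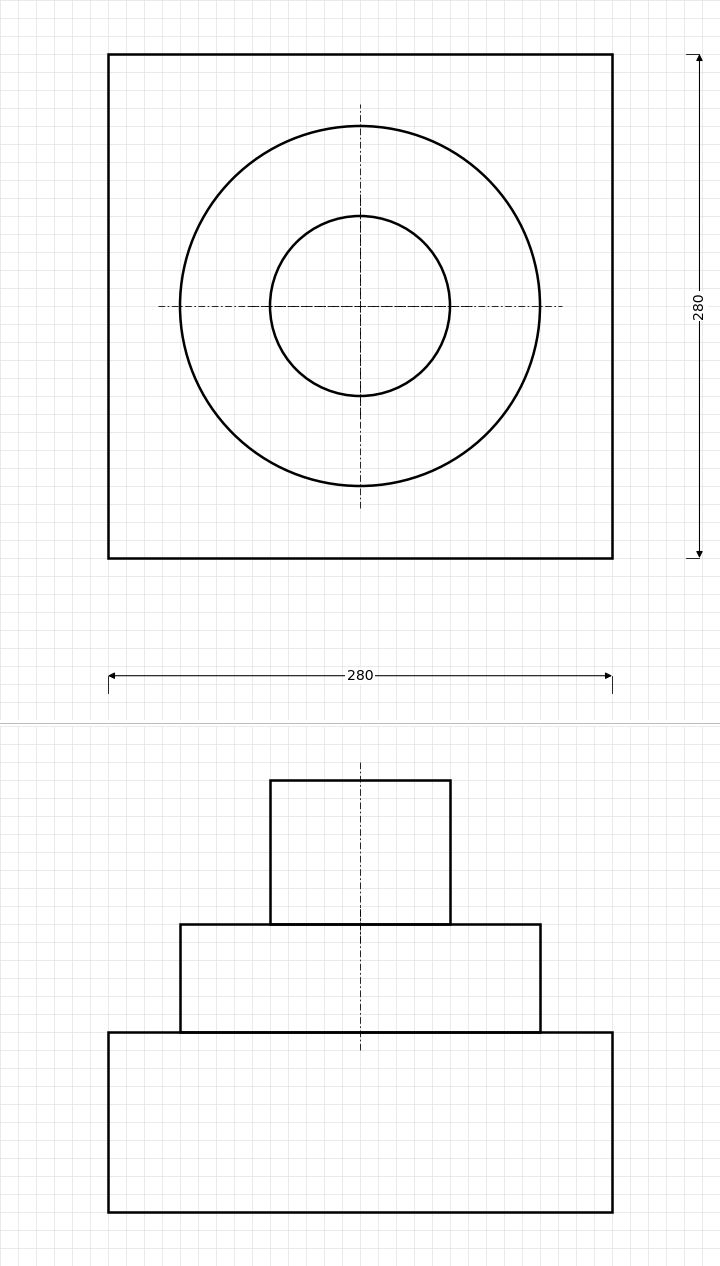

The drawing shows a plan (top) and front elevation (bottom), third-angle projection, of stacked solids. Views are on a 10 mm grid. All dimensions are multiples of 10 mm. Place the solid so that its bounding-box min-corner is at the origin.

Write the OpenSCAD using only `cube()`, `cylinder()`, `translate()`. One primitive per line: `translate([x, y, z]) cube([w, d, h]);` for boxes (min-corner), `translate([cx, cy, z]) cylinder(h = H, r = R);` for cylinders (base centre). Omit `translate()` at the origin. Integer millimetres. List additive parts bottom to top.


cube([280, 280, 100]);
translate([140, 140, 100]) cylinder(h = 60, r = 100);
translate([140, 140, 160]) cylinder(h = 80, r = 50);


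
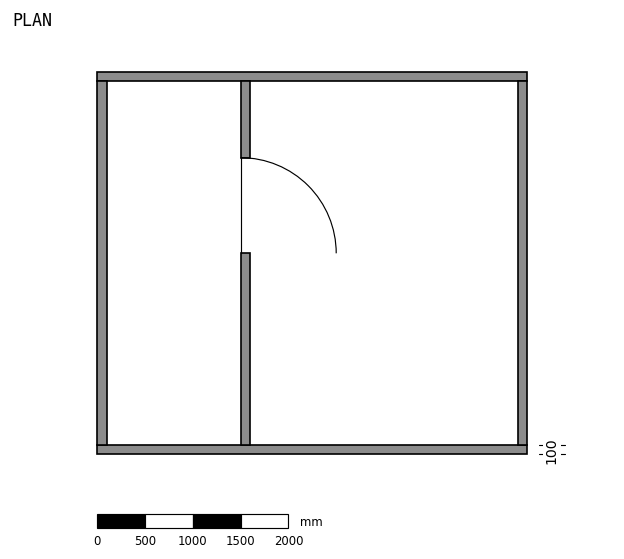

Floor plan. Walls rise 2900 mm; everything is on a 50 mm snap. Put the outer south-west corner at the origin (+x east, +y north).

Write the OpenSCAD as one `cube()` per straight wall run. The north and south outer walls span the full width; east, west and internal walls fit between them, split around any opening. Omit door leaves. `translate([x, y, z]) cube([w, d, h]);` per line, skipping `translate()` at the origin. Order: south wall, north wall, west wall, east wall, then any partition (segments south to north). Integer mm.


cube([4500, 100, 2900]);
translate([0, 3900, 0]) cube([4500, 100, 2900]);
translate([0, 100, 0]) cube([100, 3800, 2900]);
translate([4400, 100, 0]) cube([100, 3800, 2900]);
translate([1500, 100, 0]) cube([100, 2000, 2900]);
translate([1500, 3100, 0]) cube([100, 800, 2900]);
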